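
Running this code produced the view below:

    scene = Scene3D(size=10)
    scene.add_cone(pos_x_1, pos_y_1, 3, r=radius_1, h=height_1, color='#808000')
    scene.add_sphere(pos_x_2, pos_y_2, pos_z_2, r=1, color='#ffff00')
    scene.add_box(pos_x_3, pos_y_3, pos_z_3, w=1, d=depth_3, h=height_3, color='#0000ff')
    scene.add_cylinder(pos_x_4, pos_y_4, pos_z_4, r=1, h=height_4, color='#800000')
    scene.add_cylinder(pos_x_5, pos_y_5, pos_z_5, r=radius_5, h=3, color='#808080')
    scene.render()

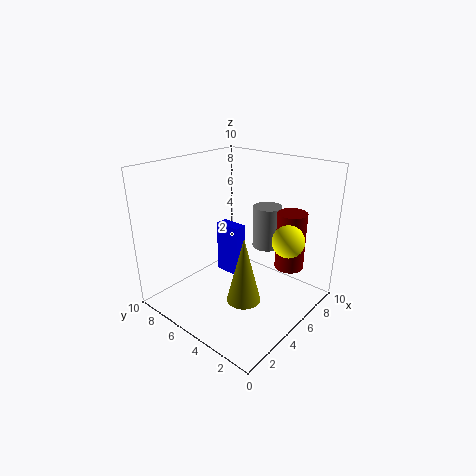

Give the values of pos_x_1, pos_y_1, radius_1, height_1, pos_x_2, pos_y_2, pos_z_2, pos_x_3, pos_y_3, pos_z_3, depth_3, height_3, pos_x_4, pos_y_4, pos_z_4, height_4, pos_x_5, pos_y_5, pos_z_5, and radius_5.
pos_x_1 = 2, pos_y_1 = 2, radius_1 = 1, height_1 = 4, pos_x_2 = 5, pos_y_2 = 1, pos_z_2 = 6, pos_x_3 = 6, pos_y_3 = 6, pos_z_3 = 1, depth_3 = 2, height_3 = 4, pos_x_4 = 7, pos_y_4 = 2, pos_z_4 = 3, height_4 = 4, pos_x_5 = 7, pos_y_5 = 4, pos_z_5 = 4, radius_5 = 1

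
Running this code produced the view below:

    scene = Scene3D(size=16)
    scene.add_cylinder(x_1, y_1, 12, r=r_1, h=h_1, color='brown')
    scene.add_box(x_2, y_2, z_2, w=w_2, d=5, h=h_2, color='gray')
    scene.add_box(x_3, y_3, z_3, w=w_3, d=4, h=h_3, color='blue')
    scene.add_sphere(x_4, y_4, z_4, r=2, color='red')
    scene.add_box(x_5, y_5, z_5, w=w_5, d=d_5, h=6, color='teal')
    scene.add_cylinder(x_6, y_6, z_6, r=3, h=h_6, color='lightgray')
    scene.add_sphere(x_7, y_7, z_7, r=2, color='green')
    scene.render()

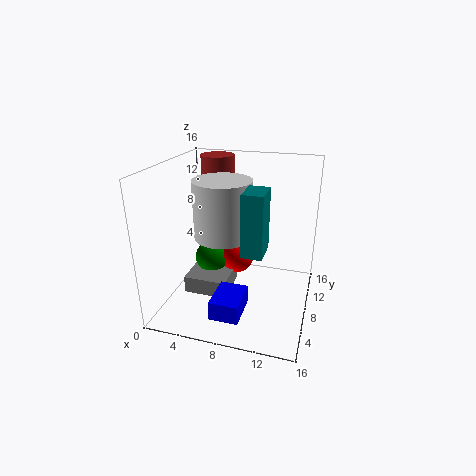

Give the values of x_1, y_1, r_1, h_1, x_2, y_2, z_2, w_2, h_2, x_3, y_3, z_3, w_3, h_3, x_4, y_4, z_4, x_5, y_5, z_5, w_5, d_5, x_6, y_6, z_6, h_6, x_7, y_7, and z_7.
x_1 = 4
y_1 = 13
r_1 = 2
h_1 = 4
x_2 = 2
y_2 = 6
z_2 = 1
w_2 = 5
h_2 = 2
x_3 = 7
y_3 = 1
z_3 = 2
w_3 = 3
h_3 = 2
x_4 = 7
y_4 = 11
z_4 = 4
x_5 = 10
y_5 = 2
z_5 = 9
w_5 = 2
d_5 = 3
x_6 = 7
y_6 = 6
z_6 = 9
h_6 = 6
x_7 = 4
y_7 = 10
z_7 = 4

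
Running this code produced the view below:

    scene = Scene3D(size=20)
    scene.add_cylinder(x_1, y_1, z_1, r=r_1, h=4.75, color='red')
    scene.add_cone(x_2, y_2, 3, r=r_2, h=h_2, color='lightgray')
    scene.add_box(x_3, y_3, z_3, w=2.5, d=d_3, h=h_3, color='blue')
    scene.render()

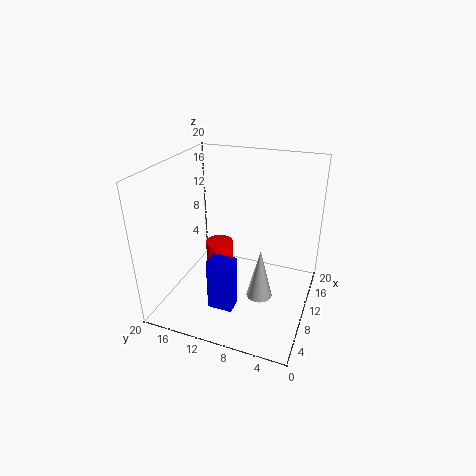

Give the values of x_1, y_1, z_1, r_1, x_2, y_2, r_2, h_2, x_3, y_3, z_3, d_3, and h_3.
x_1 = 16.25, y_1 = 15.75, z_1 = 0.25, r_1 = 2.25, x_2 = 7.75, y_2 = 6, r_2 = 1.75, h_2 = 7, x_3 = 5.25, y_3 = 9.25, z_3 = 0.75, d_3 = 3.5, h_3 = 7.5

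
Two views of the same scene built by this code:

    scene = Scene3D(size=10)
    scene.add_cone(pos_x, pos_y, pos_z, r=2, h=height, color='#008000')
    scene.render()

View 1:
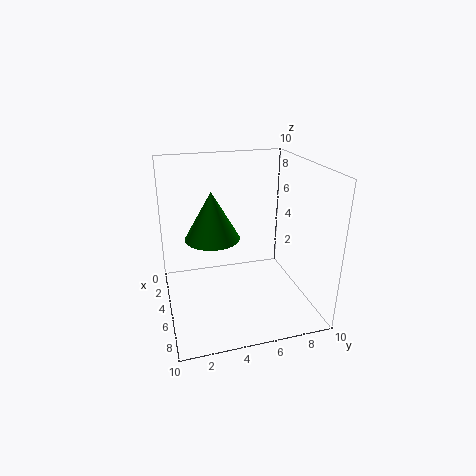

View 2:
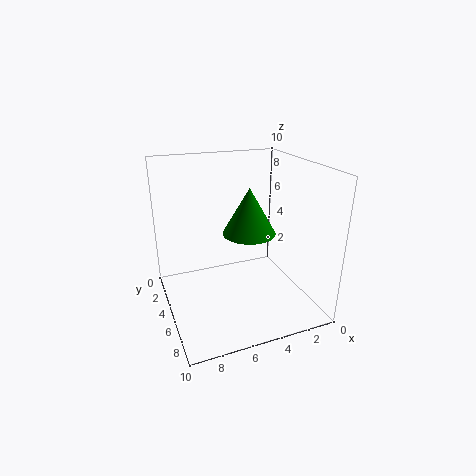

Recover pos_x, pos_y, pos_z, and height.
pos_x = 3.5, pos_y = 3.5, pos_z = 4.5, height = 3.5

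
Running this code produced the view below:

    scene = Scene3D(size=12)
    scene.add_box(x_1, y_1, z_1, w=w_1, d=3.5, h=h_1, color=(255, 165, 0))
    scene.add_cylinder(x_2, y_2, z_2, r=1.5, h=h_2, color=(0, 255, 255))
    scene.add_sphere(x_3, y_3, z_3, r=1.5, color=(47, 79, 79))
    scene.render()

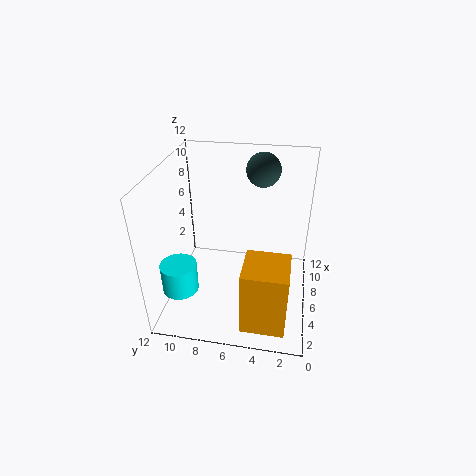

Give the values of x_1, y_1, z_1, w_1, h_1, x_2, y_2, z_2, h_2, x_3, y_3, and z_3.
x_1 = 1, y_1 = 1.5, z_1 = 0.5, w_1 = 3.5, h_1 = 5.5, x_2 = 3.5, y_2 = 10.5, z_2 = 2, h_2 = 2.5, x_3 = 10, y_3 = 4.5, z_3 = 10.5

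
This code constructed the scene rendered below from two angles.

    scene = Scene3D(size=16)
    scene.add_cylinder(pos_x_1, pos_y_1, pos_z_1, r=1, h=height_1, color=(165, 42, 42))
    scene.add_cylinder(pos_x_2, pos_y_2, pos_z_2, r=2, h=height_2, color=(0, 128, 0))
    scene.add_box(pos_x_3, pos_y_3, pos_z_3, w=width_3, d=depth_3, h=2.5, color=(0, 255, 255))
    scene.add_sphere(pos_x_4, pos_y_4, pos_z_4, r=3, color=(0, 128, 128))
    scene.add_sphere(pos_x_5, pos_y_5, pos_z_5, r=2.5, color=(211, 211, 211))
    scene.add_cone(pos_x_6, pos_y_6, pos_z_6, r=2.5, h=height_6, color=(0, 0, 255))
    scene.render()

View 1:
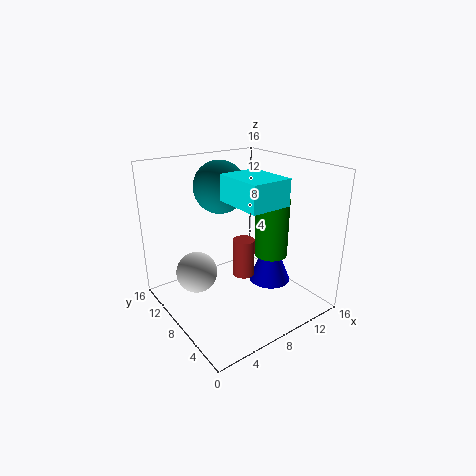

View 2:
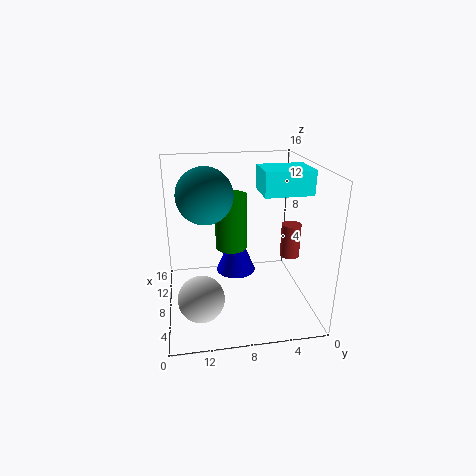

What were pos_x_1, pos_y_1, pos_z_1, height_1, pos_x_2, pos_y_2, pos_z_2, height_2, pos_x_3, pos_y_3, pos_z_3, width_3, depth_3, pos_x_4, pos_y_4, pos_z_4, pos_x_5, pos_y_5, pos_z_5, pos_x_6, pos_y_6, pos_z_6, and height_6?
pos_x_1 = 5; pos_y_1 = 3; pos_z_1 = 7; height_1 = 3.5; pos_x_2 = 13; pos_y_2 = 8; pos_z_2 = 4.5; height_2 = 7; pos_x_3 = 4.5; pos_y_3 = 1; pos_z_3 = 13.5; width_3 = 4; depth_3 = 5; pos_x_4 = 8; pos_y_4 = 11.5; pos_z_4 = 13; pos_x_5 = 5; pos_y_5 = 12.5; pos_z_5 = 2.5; pos_x_6 = 12.5; pos_y_6 = 7.5; pos_z_6 = 1.5; height_6 = 6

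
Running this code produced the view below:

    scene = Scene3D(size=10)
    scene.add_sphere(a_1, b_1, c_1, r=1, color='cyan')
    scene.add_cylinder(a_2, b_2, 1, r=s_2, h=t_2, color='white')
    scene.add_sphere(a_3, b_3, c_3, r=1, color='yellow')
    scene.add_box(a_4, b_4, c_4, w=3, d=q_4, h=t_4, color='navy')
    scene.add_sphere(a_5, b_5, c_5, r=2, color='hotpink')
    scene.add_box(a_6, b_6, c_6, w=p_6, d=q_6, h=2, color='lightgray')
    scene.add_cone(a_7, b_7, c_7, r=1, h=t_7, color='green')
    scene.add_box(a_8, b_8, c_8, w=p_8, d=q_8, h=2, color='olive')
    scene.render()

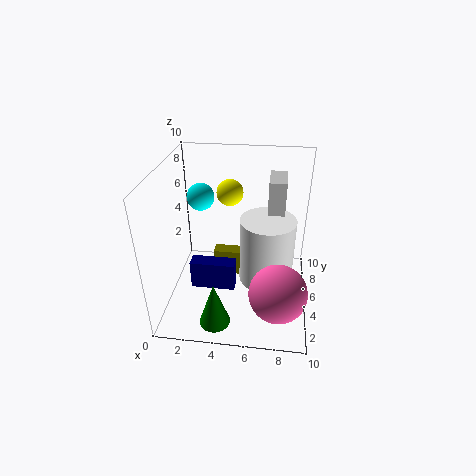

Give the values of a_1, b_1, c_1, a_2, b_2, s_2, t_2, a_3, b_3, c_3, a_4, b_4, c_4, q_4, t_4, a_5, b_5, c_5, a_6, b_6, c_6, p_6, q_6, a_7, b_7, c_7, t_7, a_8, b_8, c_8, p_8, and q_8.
a_1 = 2; b_1 = 7; c_1 = 7; a_2 = 7; b_2 = 6; s_2 = 2; t_2 = 5; a_3 = 4; b_3 = 8; c_3 = 7; a_4 = 2; b_4 = 3; c_4 = 2; q_4 = 1; t_4 = 2; a_5 = 8; b_5 = 3; c_5 = 2; a_6 = 7; b_6 = 3; c_6 = 8; p_6 = 1; q_6 = 2; a_7 = 4; b_7 = 1; c_7 = 1; t_7 = 3; a_8 = 3; b_8 = 6; c_8 = 1; p_8 = 3; q_8 = 1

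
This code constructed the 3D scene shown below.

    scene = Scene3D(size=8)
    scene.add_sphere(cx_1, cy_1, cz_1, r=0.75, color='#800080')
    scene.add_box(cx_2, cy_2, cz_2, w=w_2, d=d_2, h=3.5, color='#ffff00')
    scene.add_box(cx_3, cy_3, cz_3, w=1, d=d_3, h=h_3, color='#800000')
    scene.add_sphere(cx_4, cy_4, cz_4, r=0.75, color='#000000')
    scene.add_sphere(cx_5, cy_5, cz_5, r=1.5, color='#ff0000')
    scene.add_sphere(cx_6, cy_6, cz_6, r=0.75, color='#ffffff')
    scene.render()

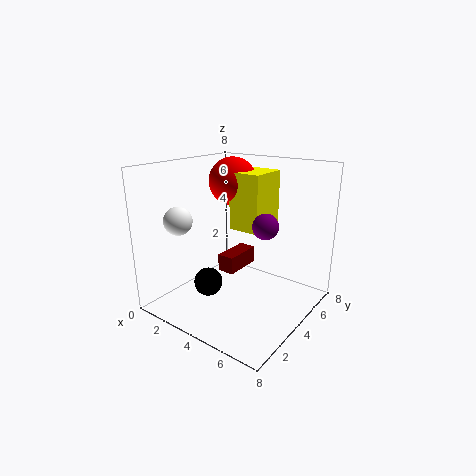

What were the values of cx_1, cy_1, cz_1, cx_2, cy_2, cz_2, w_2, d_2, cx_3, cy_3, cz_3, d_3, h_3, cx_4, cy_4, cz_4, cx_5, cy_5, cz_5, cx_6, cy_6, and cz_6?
cx_1 = 5; cy_1 = 5.25; cz_1 = 4.5; cx_2 = 2.25; cy_2 = 5.5; cz_2 = 3.75; w_2 = 2; d_2 = 2.5; cx_3 = 2.75; cy_3 = 3.75; cz_3 = 1.75; d_3 = 2.25; h_3 = 1; cx_4 = 3.5; cy_4 = 2; cz_4 = 2; cx_5 = 1.75; cy_5 = 6.5; cz_5 = 6.5; cx_6 = 2; cy_6 = 1.5; cz_6 = 5.25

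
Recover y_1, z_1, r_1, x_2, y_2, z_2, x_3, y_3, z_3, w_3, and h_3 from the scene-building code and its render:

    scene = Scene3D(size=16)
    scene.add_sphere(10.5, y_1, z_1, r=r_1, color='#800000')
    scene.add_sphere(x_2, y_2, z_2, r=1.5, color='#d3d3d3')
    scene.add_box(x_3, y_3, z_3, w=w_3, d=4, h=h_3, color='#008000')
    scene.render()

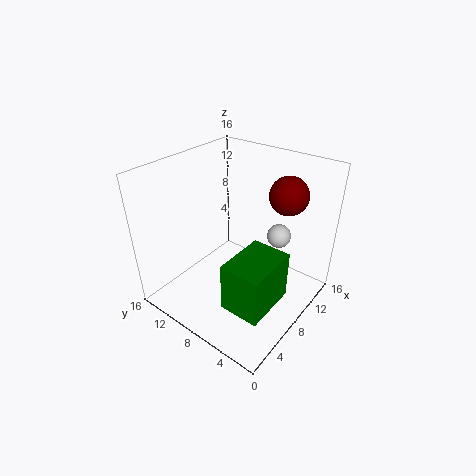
y_1 = 3.5; z_1 = 13.5; r_1 = 2; x_2 = 14.5; y_2 = 6.5; z_2 = 5.5; x_3 = 1.5; y_3 = 1; z_3 = 4.5; w_3 = 5.5; h_3 = 5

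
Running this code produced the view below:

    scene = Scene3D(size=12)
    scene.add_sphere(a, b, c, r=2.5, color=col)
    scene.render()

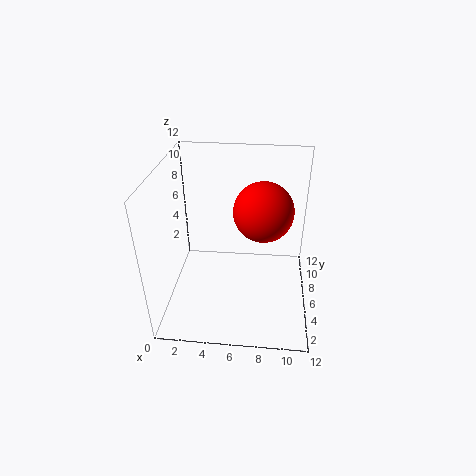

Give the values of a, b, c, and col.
a = 8
b = 7
c = 8
col = 'red'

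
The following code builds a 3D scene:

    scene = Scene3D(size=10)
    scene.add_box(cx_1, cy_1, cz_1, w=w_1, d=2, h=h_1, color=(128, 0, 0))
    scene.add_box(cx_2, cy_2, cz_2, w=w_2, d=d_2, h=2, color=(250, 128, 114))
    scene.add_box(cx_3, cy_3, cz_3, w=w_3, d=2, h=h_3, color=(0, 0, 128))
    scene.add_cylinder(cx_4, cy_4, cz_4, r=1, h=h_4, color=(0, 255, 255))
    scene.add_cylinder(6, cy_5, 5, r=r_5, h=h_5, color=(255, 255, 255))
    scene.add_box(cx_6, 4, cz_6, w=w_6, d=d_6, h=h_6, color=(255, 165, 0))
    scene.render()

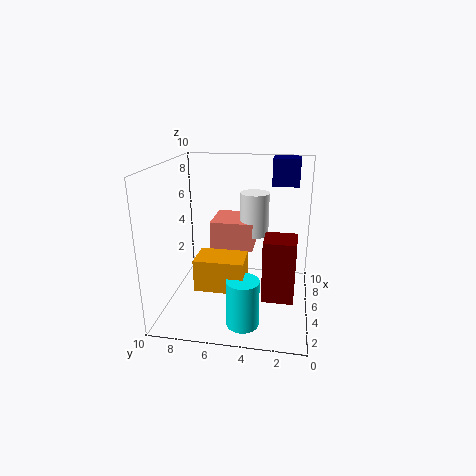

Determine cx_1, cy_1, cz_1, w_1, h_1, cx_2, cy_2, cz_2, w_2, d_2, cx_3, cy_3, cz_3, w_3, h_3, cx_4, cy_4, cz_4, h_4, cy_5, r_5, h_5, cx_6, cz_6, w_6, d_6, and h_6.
cx_1 = 2; cy_1 = 1; cz_1 = 2; w_1 = 2; h_1 = 4; cx_2 = 5; cy_2 = 4; cz_2 = 4; w_2 = 3; d_2 = 3; cx_3 = 8; cy_3 = 1; cz_3 = 8; w_3 = 2; h_3 = 2; cx_4 = 1; cy_4 = 4; cz_4 = 1; h_4 = 3; cy_5 = 4; r_5 = 1; h_5 = 3; cx_6 = 1; cz_6 = 3; w_6 = 2; d_6 = 3; h_6 = 2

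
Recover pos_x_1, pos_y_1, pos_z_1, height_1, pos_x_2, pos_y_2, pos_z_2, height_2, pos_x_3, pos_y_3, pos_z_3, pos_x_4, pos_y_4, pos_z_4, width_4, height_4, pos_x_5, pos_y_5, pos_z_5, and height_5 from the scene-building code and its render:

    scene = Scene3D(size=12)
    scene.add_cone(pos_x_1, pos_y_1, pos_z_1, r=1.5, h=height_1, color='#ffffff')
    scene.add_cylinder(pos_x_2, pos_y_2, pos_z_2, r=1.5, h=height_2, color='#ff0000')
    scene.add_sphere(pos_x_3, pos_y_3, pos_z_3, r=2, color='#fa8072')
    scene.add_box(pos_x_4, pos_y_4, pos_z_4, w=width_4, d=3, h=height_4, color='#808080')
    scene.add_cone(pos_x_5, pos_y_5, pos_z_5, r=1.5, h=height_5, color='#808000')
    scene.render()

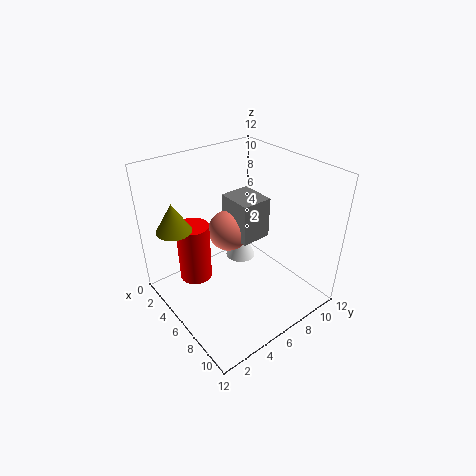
pos_x_1 = 2; pos_y_1 = 9.5; pos_z_1 = 0.5; height_1 = 3.5; pos_x_2 = 2; pos_y_2 = 4; pos_z_2 = 0.5; height_2 = 5.5; pos_x_3 = 2; pos_y_3 = 8; pos_z_3 = 4; pos_x_4 = 1; pos_y_4 = 8; pos_z_4 = 3.5; width_4 = 3.5; height_4 = 4; pos_x_5 = 2.5; pos_y_5 = 2; pos_z_5 = 6.5; height_5 = 2.5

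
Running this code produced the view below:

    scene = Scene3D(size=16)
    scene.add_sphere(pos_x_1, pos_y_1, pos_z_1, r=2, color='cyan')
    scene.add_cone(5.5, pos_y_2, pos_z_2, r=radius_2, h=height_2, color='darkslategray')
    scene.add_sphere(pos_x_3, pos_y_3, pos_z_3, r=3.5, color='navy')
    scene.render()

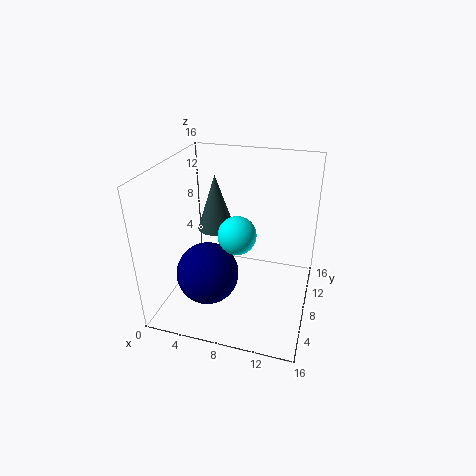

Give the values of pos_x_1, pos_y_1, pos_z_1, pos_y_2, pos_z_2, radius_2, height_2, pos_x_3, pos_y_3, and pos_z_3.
pos_x_1 = 8.5
pos_y_1 = 6
pos_z_1 = 9.5
pos_y_2 = 8
pos_z_2 = 9
radius_2 = 2
height_2 = 6
pos_x_3 = 5
pos_y_3 = 6
pos_z_3 = 4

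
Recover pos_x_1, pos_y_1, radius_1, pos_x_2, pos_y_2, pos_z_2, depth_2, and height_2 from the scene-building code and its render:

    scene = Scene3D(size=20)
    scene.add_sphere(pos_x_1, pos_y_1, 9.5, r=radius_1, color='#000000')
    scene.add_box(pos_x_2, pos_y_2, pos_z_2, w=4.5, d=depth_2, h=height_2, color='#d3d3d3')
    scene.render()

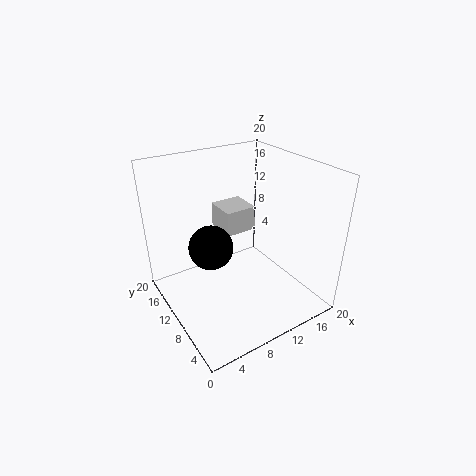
pos_x_1 = 6, pos_y_1 = 10.5, radius_1 = 3, pos_x_2 = 9, pos_y_2 = 11, pos_z_2 = 10, depth_2 = 4.5, height_2 = 3.5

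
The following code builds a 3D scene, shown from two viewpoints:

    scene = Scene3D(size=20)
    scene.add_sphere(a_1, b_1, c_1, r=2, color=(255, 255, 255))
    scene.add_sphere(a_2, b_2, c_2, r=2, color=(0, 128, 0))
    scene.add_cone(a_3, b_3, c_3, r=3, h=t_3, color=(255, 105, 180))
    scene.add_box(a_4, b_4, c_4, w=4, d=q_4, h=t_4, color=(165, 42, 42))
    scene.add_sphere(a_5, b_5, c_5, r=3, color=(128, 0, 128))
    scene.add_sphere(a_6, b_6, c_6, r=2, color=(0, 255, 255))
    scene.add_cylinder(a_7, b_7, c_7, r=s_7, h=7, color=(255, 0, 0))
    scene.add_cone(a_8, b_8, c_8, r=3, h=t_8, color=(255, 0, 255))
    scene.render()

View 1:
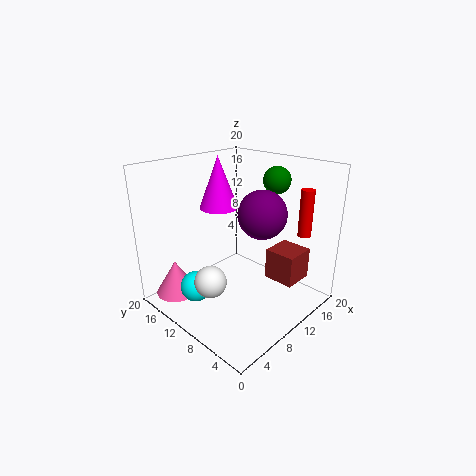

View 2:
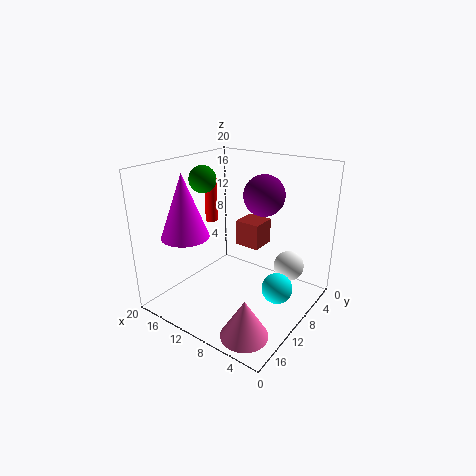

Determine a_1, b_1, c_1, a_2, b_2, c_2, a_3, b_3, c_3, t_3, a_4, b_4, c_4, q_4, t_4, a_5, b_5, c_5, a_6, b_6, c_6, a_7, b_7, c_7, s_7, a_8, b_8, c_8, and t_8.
a_1 = 3
b_1 = 8
c_1 = 7
a_2 = 17
b_2 = 9
c_2 = 17
a_3 = 4
b_3 = 17
c_3 = 1
t_3 = 5
a_4 = 10
b_4 = 1
c_4 = 6
q_4 = 4
t_4 = 4
a_5 = 9
b_5 = 5
c_5 = 15
a_6 = 3
b_6 = 11
c_6 = 5
a_7 = 19
b_7 = 5
c_7 = 9
s_7 = 1
a_8 = 13
b_8 = 17
c_8 = 12
t_8 = 8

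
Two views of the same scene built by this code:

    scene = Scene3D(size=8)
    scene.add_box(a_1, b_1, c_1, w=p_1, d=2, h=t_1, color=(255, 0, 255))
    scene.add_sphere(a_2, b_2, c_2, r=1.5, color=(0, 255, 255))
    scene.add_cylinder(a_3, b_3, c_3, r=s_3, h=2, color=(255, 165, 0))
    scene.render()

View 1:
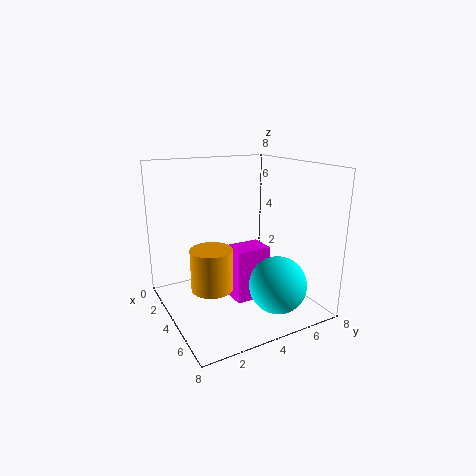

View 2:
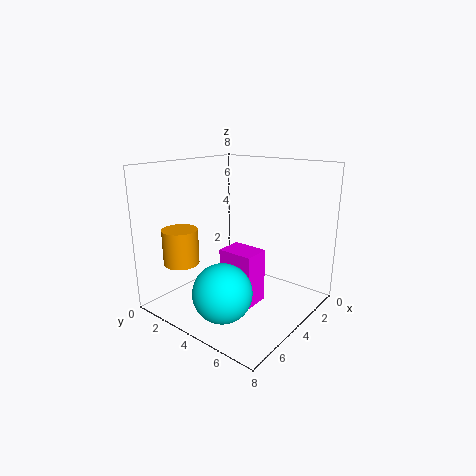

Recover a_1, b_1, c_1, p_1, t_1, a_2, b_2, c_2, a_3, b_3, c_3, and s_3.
a_1 = 3.5; b_1 = 3.5; c_1 = 0.5; p_1 = 1.5; t_1 = 3; a_2 = 6.5; b_2 = 5; c_2 = 2; a_3 = 6; b_3 = 1.5; c_3 = 2.5; s_3 = 1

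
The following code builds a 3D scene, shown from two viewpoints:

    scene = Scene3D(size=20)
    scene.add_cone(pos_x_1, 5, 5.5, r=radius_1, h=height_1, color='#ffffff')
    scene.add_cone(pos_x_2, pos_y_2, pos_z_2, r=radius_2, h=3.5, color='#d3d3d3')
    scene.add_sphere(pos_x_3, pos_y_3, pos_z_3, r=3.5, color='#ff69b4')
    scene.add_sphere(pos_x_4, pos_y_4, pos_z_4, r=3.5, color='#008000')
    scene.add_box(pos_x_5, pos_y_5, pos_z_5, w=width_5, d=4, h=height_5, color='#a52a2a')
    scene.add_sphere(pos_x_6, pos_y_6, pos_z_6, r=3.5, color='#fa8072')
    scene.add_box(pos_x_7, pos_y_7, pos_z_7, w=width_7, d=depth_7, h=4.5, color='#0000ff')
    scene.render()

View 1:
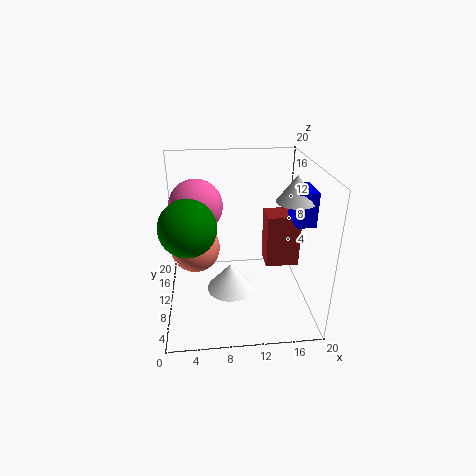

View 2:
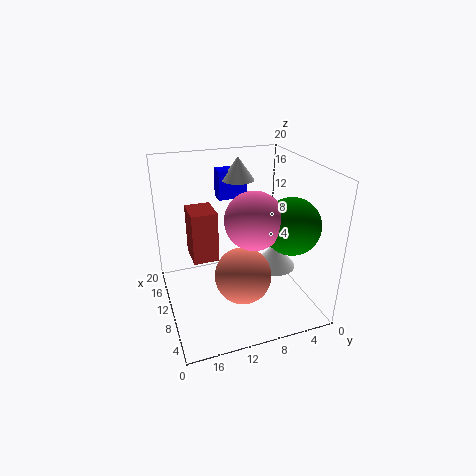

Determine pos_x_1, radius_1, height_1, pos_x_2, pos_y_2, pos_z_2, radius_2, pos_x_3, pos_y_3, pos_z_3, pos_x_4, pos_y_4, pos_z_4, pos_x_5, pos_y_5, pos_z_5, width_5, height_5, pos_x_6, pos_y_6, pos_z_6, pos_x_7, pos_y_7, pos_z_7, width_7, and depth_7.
pos_x_1 = 8.5
radius_1 = 3
height_1 = 3.5
pos_x_2 = 17
pos_y_2 = 7.5
pos_z_2 = 16
radius_2 = 2.5
pos_x_3 = 4.5
pos_y_3 = 10
pos_z_3 = 15
pos_x_4 = 3.5
pos_y_4 = 5.5
pos_z_4 = 14
pos_x_5 = 14.5
pos_y_5 = 11.5
pos_z_5 = 4
width_5 = 5
height_5 = 8
pos_x_6 = 4
pos_y_6 = 11.5
pos_z_6 = 8
pos_x_7 = 17
pos_y_7 = 6
pos_z_7 = 13
width_7 = 2.5
depth_7 = 4.5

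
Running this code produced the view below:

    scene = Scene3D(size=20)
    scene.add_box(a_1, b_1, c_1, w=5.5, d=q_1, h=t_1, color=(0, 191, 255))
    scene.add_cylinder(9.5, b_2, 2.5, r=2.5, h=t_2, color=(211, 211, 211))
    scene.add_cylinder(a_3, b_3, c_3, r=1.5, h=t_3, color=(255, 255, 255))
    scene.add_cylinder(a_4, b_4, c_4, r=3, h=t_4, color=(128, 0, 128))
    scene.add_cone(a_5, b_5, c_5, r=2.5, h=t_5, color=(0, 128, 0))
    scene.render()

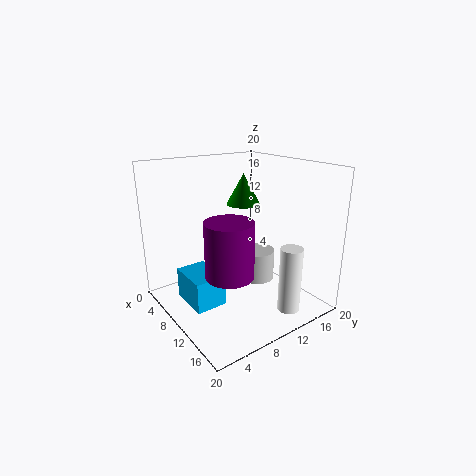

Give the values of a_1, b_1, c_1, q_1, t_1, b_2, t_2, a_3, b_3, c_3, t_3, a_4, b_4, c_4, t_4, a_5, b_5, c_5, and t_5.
a_1 = 8
b_1 = 1.5
c_1 = 3
q_1 = 4
t_1 = 4
b_2 = 14
t_2 = 4.5
a_3 = 17
b_3 = 13.5
c_3 = 1
t_3 = 9
a_4 = 14.5
b_4 = 5.5
c_4 = 7.5
t_4 = 7
a_5 = 6.5
b_5 = 13.5
c_5 = 13.5
t_5 = 4.5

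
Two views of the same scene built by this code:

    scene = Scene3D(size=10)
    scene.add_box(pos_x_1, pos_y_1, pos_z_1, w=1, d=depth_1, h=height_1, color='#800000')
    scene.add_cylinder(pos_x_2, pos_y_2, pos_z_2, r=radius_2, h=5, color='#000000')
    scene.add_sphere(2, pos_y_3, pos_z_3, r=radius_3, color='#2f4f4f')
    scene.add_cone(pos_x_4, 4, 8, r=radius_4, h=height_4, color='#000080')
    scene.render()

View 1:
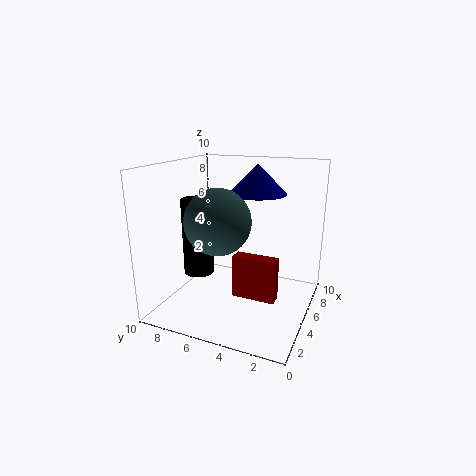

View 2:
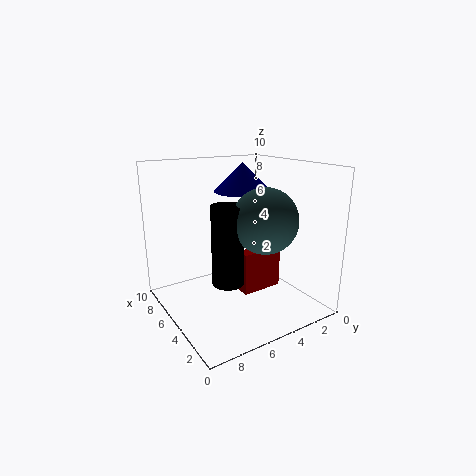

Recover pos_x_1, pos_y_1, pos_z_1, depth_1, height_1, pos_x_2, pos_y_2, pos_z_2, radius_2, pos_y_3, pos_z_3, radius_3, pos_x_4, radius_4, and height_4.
pos_x_1 = 4; pos_y_1 = 2; pos_z_1 = 1; depth_1 = 3; height_1 = 3; pos_x_2 = 3; pos_y_2 = 7; pos_z_2 = 3; radius_2 = 1; pos_y_3 = 5; pos_z_3 = 7; radius_3 = 2; pos_x_4 = 6; radius_4 = 2; height_4 = 2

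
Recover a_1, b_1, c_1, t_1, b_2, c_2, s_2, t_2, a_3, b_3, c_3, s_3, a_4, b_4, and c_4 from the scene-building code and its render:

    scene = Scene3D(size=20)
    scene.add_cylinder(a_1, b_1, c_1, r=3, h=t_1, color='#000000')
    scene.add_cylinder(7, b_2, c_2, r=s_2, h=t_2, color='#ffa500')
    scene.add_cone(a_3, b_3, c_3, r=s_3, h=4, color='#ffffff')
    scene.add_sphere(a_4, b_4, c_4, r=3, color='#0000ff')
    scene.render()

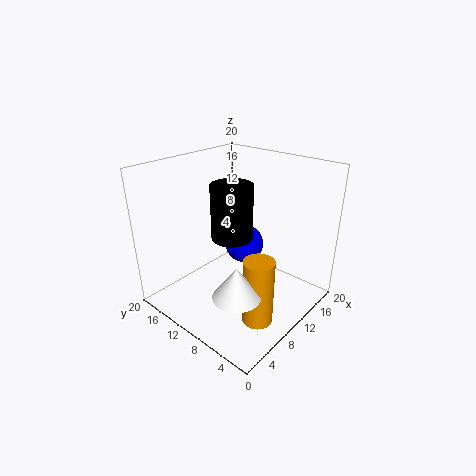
a_1 = 11
b_1 = 12
c_1 = 9
t_1 = 8
b_2 = 4
c_2 = 1
s_2 = 2
t_2 = 9
a_3 = 4
b_3 = 5
c_3 = 6
s_3 = 3
a_4 = 15
b_4 = 13
c_4 = 6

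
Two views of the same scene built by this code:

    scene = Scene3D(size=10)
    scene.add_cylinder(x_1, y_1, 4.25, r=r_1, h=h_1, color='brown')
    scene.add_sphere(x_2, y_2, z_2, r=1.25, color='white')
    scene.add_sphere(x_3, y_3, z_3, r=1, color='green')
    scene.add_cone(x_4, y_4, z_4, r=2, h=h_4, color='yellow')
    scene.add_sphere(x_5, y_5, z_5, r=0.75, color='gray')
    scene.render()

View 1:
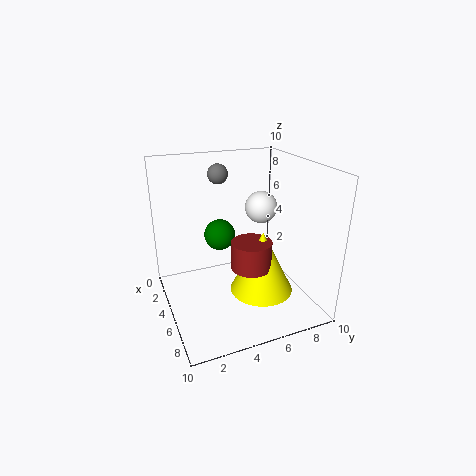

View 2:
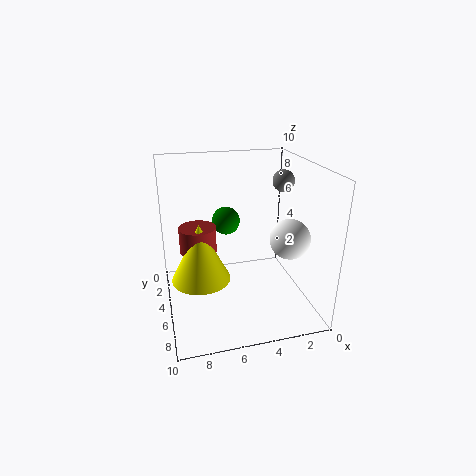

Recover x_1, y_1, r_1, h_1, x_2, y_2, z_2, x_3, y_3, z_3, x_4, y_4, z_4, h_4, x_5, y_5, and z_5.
x_1 = 7.75, y_1 = 4.75, r_1 = 1.25, h_1 = 1.75, x_2 = 2.5, y_2 = 8, z_2 = 6, x_3 = 5.5, y_3 = 3.5, z_3 = 5.75, x_4 = 7.75, y_4 = 5.5, z_4 = 2.5, h_4 = 4, x_5 = 1.75, y_5 = 4.75, z_5 = 8.75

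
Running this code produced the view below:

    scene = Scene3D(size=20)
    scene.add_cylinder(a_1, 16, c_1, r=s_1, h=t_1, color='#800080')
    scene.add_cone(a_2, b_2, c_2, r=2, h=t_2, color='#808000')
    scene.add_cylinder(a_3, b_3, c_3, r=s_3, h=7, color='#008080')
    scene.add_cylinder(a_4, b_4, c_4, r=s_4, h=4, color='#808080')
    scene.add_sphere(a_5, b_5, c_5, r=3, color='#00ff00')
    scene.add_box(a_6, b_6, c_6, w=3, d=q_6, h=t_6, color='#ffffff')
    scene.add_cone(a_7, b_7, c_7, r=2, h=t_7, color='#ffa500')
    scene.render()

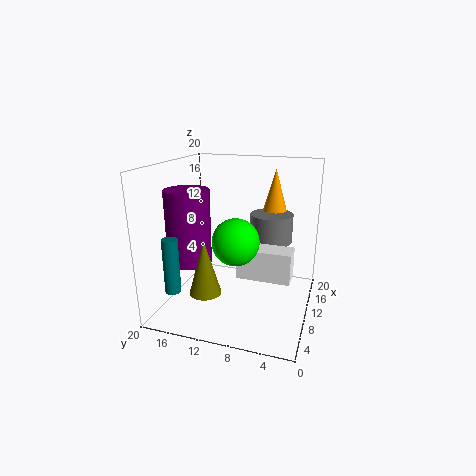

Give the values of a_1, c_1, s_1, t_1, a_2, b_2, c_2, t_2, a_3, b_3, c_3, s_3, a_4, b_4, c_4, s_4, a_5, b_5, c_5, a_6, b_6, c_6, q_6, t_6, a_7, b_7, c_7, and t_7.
a_1 = 7
c_1 = 7
s_1 = 3
t_1 = 10
a_2 = 3
b_2 = 12
c_2 = 5
t_2 = 7
a_3 = 2
b_3 = 16
c_3 = 5
s_3 = 1
a_4 = 13
b_4 = 6
c_4 = 9
s_4 = 3
a_5 = 6
b_5 = 9
c_5 = 11
a_6 = 6
b_6 = 2
c_6 = 6
q_6 = 7
t_6 = 4
a_7 = 15
b_7 = 6
c_7 = 12
t_7 = 7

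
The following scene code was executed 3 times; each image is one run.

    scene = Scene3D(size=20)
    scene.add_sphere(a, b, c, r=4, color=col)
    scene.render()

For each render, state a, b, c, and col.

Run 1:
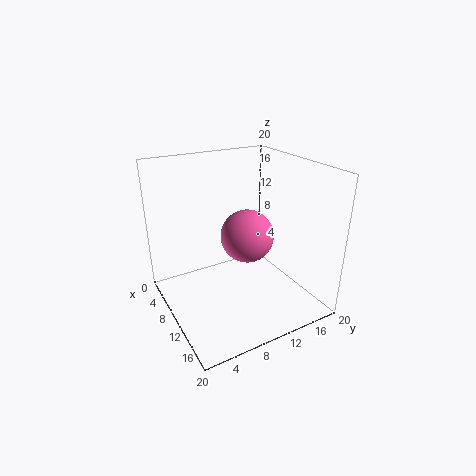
a = 7.5; b = 13; c = 8.5; col = 'hotpink'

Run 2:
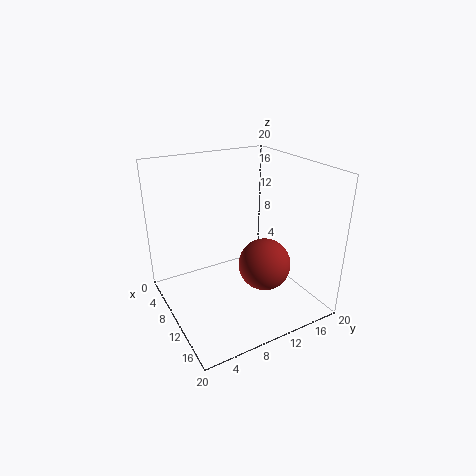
a = 9.5; b = 15; c = 4; col = 'brown'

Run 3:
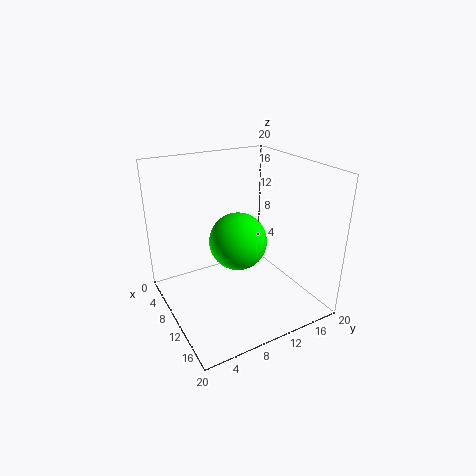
a = 10; b = 10; c = 9.5; col = 'lime'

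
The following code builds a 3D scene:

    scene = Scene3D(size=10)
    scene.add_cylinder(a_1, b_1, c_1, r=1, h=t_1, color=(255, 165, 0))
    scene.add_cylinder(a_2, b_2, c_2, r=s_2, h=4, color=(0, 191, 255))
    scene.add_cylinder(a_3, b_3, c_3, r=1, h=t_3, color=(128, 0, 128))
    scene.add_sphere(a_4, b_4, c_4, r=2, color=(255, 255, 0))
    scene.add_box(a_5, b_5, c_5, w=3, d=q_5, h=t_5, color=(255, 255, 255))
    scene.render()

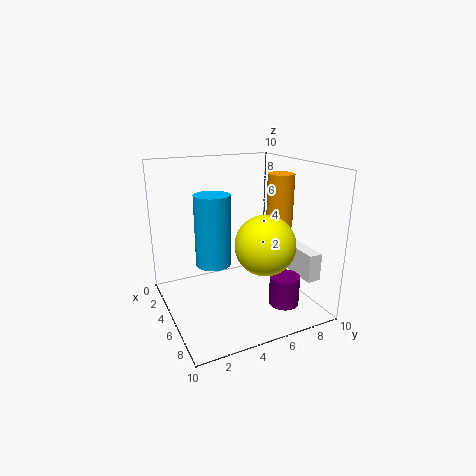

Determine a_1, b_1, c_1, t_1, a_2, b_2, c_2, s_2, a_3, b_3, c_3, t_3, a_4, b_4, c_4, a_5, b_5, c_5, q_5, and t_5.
a_1 = 4, b_1 = 9, c_1 = 5, t_1 = 4, a_2 = 8, b_2 = 2, c_2 = 5, s_2 = 1, a_3 = 8, b_3 = 7, c_3 = 1, t_3 = 2, a_4 = 7, b_4 = 6, c_4 = 5, a_5 = 5, b_5 = 9, c_5 = 2, q_5 = 1, t_5 = 2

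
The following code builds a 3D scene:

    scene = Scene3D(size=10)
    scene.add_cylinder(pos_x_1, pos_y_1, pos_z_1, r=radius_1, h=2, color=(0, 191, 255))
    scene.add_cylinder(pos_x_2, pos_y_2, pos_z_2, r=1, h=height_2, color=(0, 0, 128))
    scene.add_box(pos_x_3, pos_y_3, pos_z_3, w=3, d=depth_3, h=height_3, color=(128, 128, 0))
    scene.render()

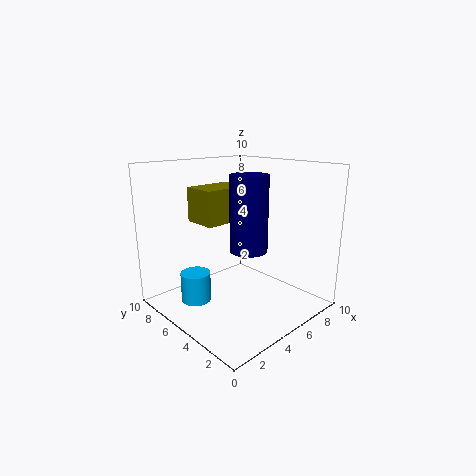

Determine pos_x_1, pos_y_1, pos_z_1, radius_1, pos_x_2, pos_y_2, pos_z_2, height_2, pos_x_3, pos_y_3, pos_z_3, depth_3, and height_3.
pos_x_1 = 2; pos_y_1 = 6; pos_z_1 = 1; radius_1 = 1; pos_x_2 = 2; pos_y_2 = 1; pos_z_2 = 6; height_2 = 4; pos_x_3 = 1; pos_y_3 = 3; pos_z_3 = 7; depth_3 = 2; height_3 = 2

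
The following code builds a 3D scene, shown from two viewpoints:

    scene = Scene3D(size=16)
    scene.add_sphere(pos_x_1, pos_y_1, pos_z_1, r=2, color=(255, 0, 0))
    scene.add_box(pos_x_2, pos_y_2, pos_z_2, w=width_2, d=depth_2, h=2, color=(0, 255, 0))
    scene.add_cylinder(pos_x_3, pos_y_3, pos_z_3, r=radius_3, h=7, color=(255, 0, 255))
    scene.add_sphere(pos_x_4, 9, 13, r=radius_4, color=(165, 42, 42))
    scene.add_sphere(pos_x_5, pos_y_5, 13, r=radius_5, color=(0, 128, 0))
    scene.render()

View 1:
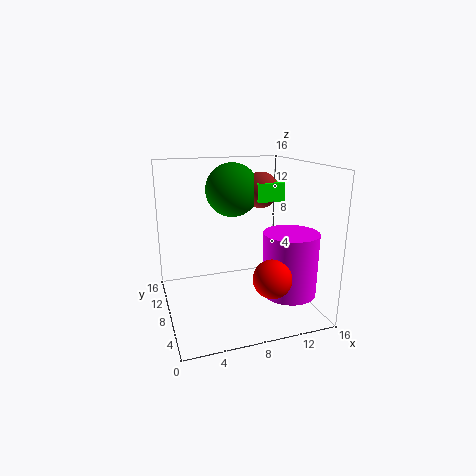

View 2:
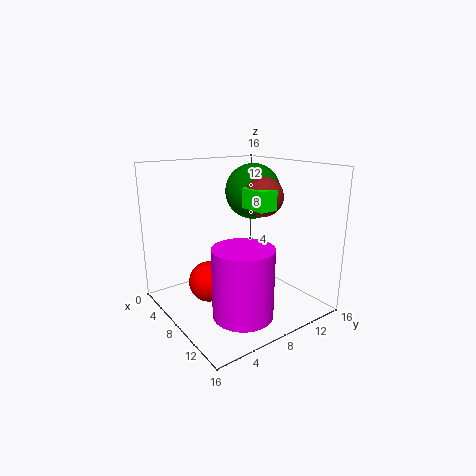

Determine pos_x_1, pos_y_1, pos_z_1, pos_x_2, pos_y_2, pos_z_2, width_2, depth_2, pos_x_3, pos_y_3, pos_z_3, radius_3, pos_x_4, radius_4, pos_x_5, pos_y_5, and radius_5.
pos_x_1 = 10; pos_y_1 = 3; pos_z_1 = 5; pos_x_2 = 10; pos_y_2 = 7; pos_z_2 = 12; width_2 = 3; depth_2 = 2; pos_x_3 = 13; pos_y_3 = 5; pos_z_3 = 2; radius_3 = 3; pos_x_4 = 11; radius_4 = 2; pos_x_5 = 8; pos_y_5 = 10; radius_5 = 3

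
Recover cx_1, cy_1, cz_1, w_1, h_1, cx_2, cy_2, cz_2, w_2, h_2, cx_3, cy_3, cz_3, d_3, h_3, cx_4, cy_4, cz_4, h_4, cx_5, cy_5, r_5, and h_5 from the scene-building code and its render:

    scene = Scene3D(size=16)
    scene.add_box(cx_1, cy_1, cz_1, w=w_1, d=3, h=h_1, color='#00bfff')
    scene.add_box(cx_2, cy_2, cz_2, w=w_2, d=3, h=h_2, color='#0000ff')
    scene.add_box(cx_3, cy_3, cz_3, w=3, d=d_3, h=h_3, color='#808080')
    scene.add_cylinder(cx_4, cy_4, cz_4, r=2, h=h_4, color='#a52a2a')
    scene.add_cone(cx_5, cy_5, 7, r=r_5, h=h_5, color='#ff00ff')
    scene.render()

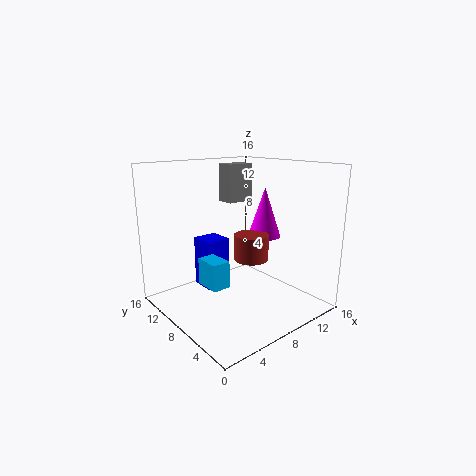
cx_1 = 4
cy_1 = 7
cz_1 = 3
w_1 = 2
h_1 = 3
cx_2 = 6
cy_2 = 11
cz_2 = 1
w_2 = 3
h_2 = 6
cx_3 = 7
cy_3 = 8
cz_3 = 12
d_3 = 2
h_3 = 4
cx_4 = 10
cy_4 = 8
cz_4 = 5
h_4 = 3
cx_5 = 13
cy_5 = 9
r_5 = 2
h_5 = 6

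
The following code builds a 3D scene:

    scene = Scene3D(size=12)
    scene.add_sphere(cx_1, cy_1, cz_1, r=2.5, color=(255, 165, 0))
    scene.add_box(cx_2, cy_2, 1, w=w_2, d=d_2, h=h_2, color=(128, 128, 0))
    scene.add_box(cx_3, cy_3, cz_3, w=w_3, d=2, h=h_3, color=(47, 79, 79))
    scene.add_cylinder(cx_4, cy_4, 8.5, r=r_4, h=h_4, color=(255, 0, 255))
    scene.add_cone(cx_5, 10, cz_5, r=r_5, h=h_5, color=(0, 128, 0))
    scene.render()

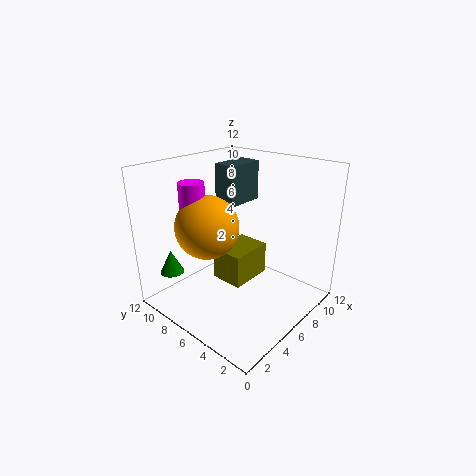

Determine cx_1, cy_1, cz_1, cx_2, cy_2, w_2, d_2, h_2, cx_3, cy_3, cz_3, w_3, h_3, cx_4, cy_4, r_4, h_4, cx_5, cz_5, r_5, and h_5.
cx_1 = 3.5
cy_1 = 7
cz_1 = 7.5
cx_2 = 6
cy_2 = 6
w_2 = 4
d_2 = 3
h_2 = 3
cx_3 = 7
cy_3 = 7.5
cz_3 = 8
w_3 = 3.5
h_3 = 3.5
cx_4 = 3
cy_4 = 8
r_4 = 1
h_4 = 2.5
cx_5 = 2
cz_5 = 3
r_5 = 1
h_5 = 2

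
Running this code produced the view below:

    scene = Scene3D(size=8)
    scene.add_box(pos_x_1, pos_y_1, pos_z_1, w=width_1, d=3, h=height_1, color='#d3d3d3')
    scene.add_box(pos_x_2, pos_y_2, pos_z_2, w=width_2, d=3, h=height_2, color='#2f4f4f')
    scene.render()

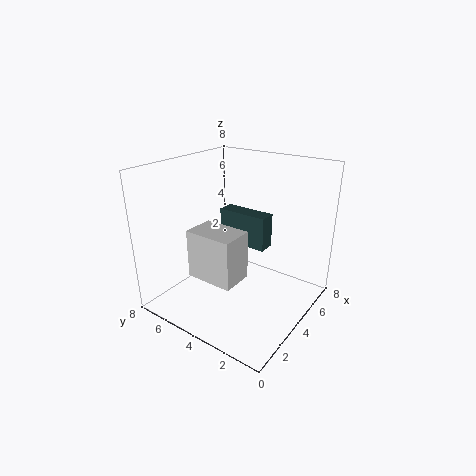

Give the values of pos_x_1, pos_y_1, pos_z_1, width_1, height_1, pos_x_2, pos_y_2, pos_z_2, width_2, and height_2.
pos_x_1 = 3; pos_y_1 = 4; pos_z_1 = 1; width_1 = 2; height_1 = 3; pos_x_2 = 5; pos_y_2 = 3; pos_z_2 = 3; width_2 = 1; height_2 = 2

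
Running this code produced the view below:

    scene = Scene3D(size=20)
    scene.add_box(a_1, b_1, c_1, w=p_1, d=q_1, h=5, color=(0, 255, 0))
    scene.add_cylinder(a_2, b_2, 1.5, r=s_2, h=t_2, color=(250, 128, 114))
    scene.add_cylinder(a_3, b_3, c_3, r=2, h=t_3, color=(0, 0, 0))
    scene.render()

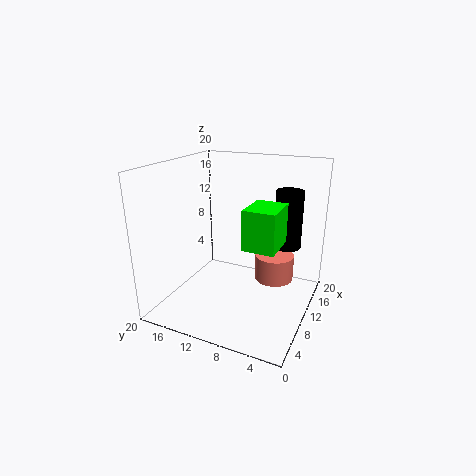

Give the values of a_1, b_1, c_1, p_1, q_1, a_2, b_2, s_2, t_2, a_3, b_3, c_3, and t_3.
a_1 = 4.5, b_1 = 3, c_1 = 11, p_1 = 5, q_1 = 4, a_2 = 16, b_2 = 6.5, s_2 = 3, t_2 = 4, a_3 = 15.5, b_3 = 4.5, c_3 = 7.5, t_3 = 8.5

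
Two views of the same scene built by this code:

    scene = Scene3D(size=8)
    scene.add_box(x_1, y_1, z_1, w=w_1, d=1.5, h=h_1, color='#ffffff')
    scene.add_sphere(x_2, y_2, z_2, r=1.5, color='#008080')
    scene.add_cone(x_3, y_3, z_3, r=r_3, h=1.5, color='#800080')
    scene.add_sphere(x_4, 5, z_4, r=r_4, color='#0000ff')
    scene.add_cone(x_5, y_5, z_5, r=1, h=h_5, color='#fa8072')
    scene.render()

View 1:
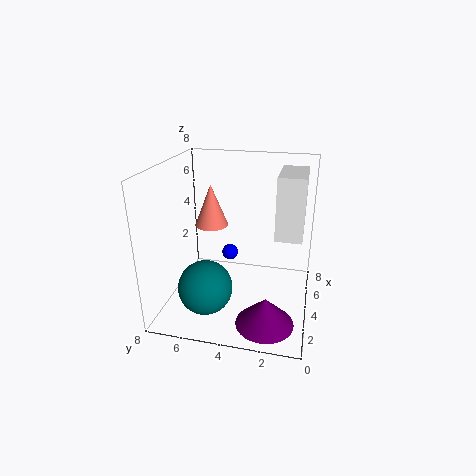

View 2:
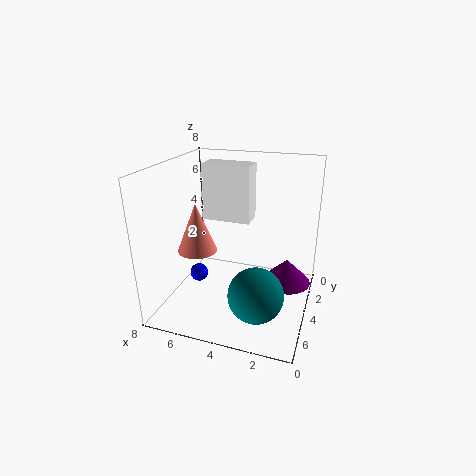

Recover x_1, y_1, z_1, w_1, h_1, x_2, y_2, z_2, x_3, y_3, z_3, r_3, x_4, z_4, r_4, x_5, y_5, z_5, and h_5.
x_1 = 4
y_1 = 0.5
z_1 = 4
w_1 = 3
h_1 = 3.5
x_2 = 2.5
y_2 = 5.5
z_2 = 1.5
x_3 = 1.5
y_3 = 2
z_3 = 0.5
r_3 = 1.5
x_4 = 6
z_4 = 2
r_4 = 0.5
x_5 = 5.5
y_5 = 6
z_5 = 4
h_5 = 2.5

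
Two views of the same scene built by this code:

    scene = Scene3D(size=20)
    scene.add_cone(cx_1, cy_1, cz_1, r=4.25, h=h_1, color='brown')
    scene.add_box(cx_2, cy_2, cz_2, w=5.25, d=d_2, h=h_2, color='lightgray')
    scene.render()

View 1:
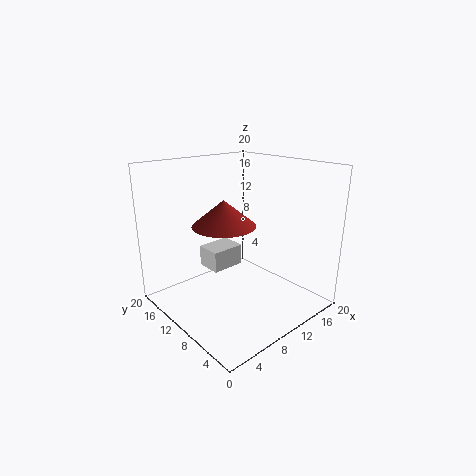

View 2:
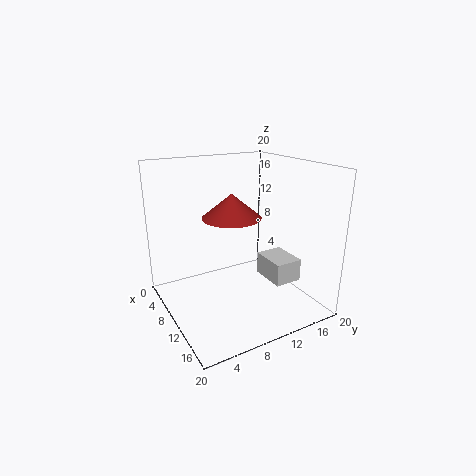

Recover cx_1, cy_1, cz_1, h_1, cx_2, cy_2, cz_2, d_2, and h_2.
cx_1 = 7.75; cy_1 = 10.25; cz_1 = 12.25; h_1 = 3.5; cx_2 = 9; cy_2 = 14; cz_2 = 3.25; d_2 = 4; h_2 = 3.25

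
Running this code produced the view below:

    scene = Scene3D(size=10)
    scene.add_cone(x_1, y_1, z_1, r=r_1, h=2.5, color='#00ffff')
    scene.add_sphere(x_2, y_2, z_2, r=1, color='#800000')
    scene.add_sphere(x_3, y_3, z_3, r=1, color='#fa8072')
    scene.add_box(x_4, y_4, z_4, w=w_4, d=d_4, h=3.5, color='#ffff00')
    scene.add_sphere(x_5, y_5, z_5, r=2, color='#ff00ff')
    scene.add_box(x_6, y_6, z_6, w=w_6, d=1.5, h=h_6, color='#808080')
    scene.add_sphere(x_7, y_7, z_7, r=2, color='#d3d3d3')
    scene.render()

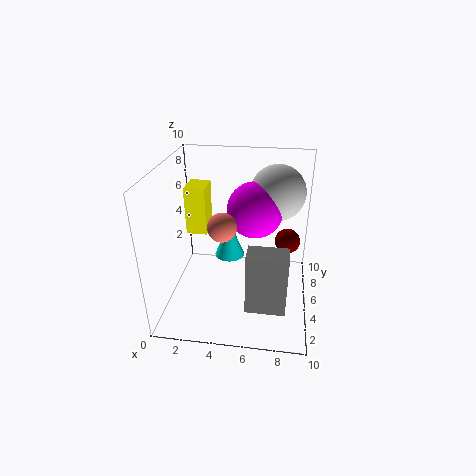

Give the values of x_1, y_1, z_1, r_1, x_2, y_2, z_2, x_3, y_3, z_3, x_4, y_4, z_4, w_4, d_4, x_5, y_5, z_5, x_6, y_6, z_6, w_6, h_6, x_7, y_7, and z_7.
x_1 = 4.5
y_1 = 4.5
z_1 = 4
r_1 = 1
x_2 = 8.5
y_2 = 8.5
z_2 = 3
x_3 = 4
y_3 = 4.5
z_3 = 6
x_4 = 1
y_4 = 6
z_4 = 4.5
w_4 = 1.5
d_4 = 2
x_5 = 6
y_5 = 6.5
z_5 = 6.5
x_6 = 6
y_6 = 1
z_6 = 2
w_6 = 2.5
h_6 = 4
x_7 = 7.5
y_7 = 7.5
z_7 = 7.5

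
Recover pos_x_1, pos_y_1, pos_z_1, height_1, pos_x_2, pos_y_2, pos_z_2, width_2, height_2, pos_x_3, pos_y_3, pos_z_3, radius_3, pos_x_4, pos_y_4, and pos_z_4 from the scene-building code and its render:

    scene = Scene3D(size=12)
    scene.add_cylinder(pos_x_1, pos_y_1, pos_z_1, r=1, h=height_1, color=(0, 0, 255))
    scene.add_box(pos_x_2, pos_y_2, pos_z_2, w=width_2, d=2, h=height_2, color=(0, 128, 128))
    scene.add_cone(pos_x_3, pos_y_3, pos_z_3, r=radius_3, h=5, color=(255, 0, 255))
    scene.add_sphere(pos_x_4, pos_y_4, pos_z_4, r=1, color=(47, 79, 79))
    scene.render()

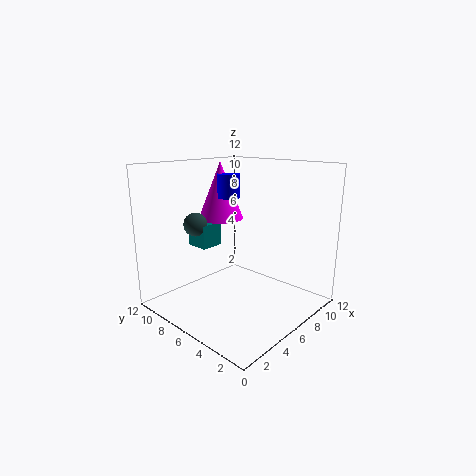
pos_x_1 = 7, pos_y_1 = 8, pos_z_1 = 9, height_1 = 2, pos_x_2 = 4, pos_y_2 = 8, pos_z_2 = 5, width_2 = 2, height_2 = 2, pos_x_3 = 7, pos_y_3 = 9, pos_z_3 = 7, radius_3 = 2, pos_x_4 = 4, pos_y_4 = 9, pos_z_4 = 7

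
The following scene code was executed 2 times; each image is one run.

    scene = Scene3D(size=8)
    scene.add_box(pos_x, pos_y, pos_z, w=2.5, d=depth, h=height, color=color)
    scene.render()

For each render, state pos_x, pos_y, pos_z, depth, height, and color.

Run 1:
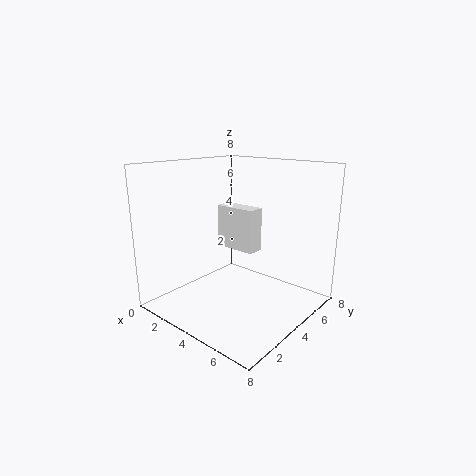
pos_x = 2; pos_y = 4.5; pos_z = 3; depth = 1; height = 2.5; color = 'white'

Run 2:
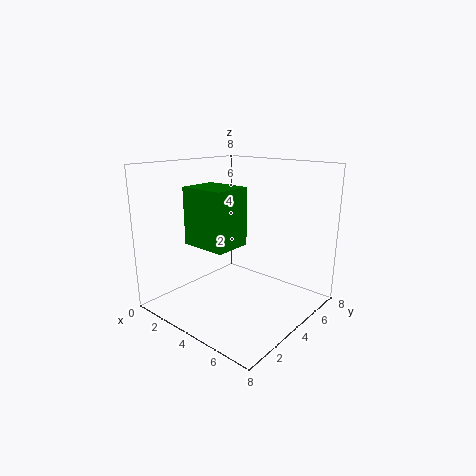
pos_x = 2.5; pos_y = 1.5; pos_z = 4; depth = 2; height = 3; color = 'green'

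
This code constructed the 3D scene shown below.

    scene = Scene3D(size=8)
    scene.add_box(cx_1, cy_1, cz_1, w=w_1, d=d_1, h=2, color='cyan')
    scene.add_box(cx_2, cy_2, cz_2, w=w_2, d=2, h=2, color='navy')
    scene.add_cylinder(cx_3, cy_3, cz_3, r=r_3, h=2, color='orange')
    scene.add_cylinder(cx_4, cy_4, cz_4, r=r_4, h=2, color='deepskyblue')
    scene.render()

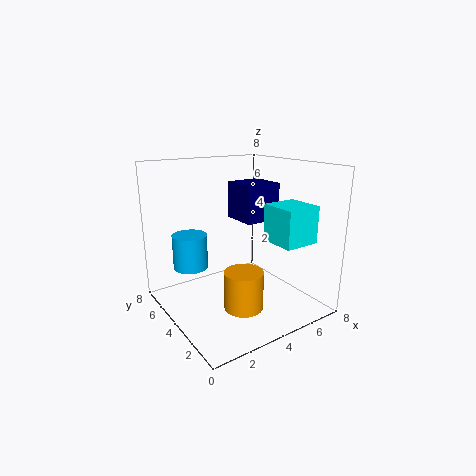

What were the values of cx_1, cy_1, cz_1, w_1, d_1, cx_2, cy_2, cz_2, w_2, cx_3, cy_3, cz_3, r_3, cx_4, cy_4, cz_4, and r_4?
cx_1 = 5, cy_1 = 1, cz_1 = 4, w_1 = 2, d_1 = 2, cx_2 = 4, cy_2 = 3, cz_2 = 5, w_2 = 2, cx_3 = 3, cy_3 = 2, cz_3 = 1, r_3 = 1, cx_4 = 2, cy_4 = 6, cz_4 = 2, r_4 = 1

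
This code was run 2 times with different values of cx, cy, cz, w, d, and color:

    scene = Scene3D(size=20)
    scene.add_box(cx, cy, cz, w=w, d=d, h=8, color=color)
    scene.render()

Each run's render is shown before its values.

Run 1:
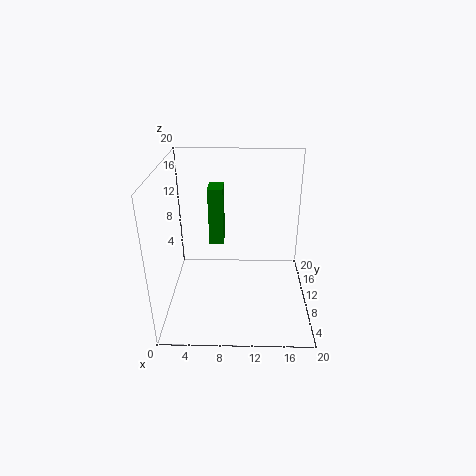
cx = 6; cy = 10; cz = 9; w = 2; d = 3; color = 'green'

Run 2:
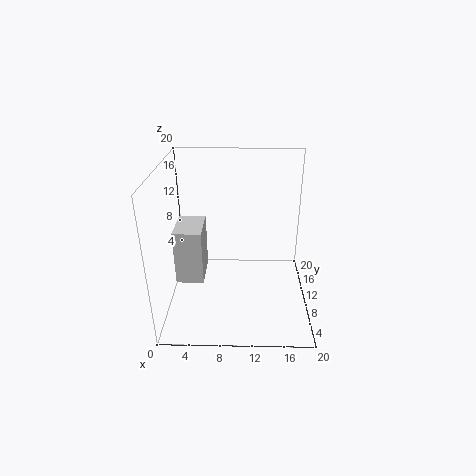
cx = 1; cy = 9; cz = 3; w = 4; d = 6; color = 'lightgray'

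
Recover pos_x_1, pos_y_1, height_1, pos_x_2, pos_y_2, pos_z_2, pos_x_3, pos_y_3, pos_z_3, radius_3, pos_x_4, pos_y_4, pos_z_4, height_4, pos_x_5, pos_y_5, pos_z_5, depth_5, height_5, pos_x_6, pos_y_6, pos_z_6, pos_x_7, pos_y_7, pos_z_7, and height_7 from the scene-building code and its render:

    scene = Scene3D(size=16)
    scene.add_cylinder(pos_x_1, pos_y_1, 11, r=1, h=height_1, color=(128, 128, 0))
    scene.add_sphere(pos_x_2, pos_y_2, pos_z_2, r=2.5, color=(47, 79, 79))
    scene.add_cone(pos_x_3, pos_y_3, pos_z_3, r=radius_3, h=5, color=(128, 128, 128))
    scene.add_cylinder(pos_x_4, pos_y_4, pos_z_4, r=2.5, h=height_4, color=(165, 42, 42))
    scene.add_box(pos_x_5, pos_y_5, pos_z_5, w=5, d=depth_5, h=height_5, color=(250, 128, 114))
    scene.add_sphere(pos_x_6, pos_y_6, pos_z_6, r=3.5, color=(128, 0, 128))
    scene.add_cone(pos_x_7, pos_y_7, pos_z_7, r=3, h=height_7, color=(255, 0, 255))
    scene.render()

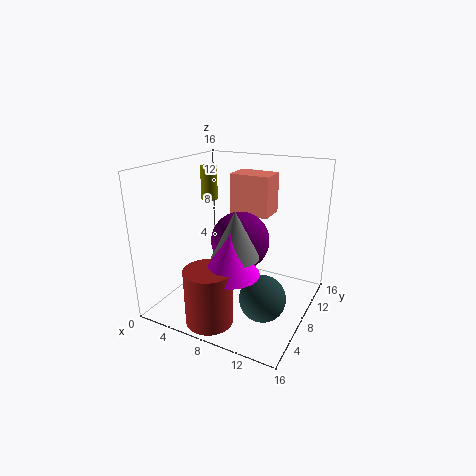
pos_x_1 = 2.5, pos_y_1 = 11, height_1 = 4, pos_x_2 = 12, pos_y_2 = 6, pos_z_2 = 2.5, pos_x_3 = 9, pos_y_3 = 5.5, pos_z_3 = 7, radius_3 = 2.5, pos_x_4 = 7.5, pos_y_4 = 2.5, pos_z_4 = 0.5, height_4 = 6, pos_x_5 = 4.5, pos_y_5 = 12.5, pos_z_5 = 9, depth_5 = 3.5, height_5 = 5, pos_x_6 = 7, pos_y_6 = 10.5, pos_z_6 = 6.5, pos_x_7 = 9, pos_y_7 = 4.5, pos_z_7 = 5.5, height_7 = 4.5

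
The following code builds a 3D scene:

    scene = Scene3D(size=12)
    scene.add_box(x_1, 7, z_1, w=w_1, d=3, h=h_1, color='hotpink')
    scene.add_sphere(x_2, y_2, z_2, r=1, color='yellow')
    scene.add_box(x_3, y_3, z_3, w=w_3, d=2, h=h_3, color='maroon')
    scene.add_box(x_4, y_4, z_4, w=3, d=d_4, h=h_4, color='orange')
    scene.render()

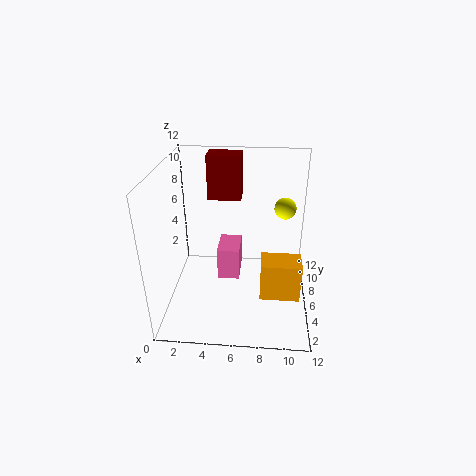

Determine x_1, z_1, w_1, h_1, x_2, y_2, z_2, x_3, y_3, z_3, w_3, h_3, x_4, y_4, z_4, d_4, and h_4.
x_1 = 4; z_1 = 1; w_1 = 2; h_1 = 3; x_2 = 10; y_2 = 10; z_2 = 7; x_3 = 3; y_3 = 9; z_3 = 8; w_3 = 3; h_3 = 4; x_4 = 8; y_4 = 2; z_4 = 3; d_4 = 2; h_4 = 3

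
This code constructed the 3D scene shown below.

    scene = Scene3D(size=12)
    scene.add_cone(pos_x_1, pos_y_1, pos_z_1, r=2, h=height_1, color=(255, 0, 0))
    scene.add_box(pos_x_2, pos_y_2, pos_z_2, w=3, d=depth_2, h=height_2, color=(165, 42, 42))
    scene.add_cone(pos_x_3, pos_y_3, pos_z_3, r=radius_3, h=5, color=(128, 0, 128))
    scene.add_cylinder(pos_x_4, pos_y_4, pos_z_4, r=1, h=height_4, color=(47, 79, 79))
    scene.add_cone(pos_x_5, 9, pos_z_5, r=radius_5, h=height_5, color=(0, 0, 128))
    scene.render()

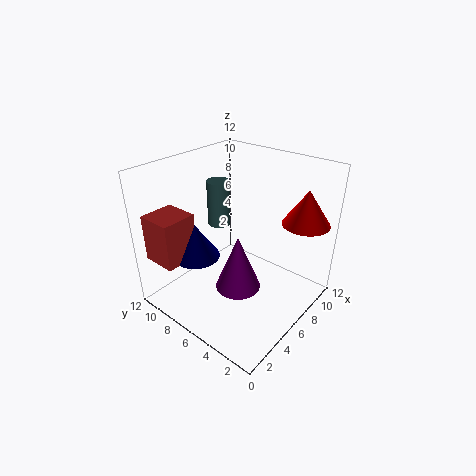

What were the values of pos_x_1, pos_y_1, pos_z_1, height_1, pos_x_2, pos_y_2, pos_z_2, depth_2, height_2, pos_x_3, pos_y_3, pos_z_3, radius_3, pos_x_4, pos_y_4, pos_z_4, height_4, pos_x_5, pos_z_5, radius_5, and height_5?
pos_x_1 = 10
pos_y_1 = 2
pos_z_1 = 7
height_1 = 3
pos_x_2 = 1
pos_y_2 = 9
pos_z_2 = 4
depth_2 = 3
height_2 = 4
pos_x_3 = 6
pos_y_3 = 6
pos_z_3 = 1
radius_3 = 2
pos_x_4 = 7
pos_y_4 = 9
pos_z_4 = 6
height_4 = 4
pos_x_5 = 4
pos_z_5 = 4
radius_5 = 2
height_5 = 3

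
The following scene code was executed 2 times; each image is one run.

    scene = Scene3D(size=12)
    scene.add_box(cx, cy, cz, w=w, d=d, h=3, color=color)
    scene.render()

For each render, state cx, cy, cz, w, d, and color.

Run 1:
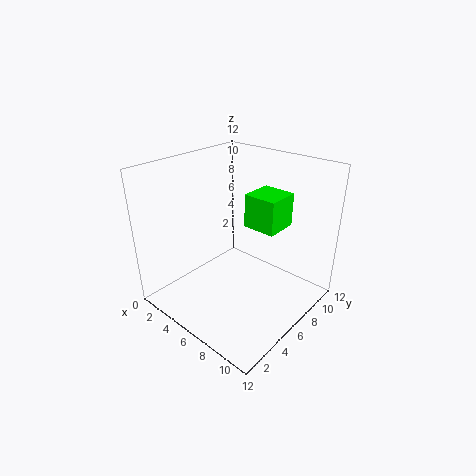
cx = 5
cy = 8
cz = 6
w = 3
d = 3
color = 'lime'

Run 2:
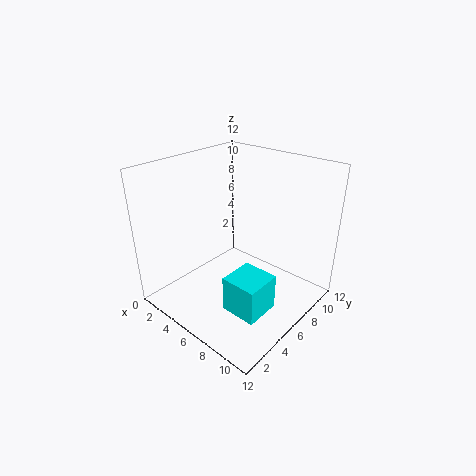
cx = 7
cy = 3
cz = 1
w = 3
d = 3
color = 'cyan'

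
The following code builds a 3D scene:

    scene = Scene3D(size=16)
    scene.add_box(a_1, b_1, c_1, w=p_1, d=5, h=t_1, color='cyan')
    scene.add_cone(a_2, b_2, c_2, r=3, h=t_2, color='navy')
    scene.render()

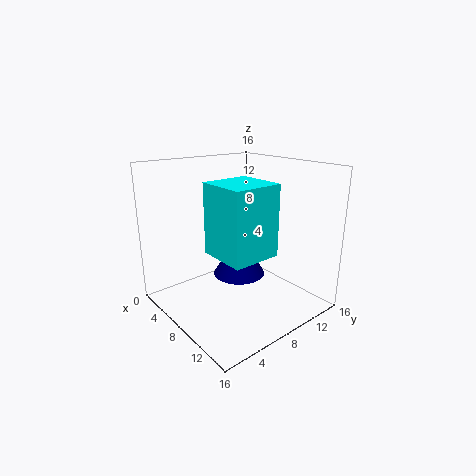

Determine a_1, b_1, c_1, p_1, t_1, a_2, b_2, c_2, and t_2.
a_1 = 9; b_1 = 3; c_1 = 8; p_1 = 5; t_1 = 7; a_2 = 7; b_2 = 9; c_2 = 3; t_2 = 5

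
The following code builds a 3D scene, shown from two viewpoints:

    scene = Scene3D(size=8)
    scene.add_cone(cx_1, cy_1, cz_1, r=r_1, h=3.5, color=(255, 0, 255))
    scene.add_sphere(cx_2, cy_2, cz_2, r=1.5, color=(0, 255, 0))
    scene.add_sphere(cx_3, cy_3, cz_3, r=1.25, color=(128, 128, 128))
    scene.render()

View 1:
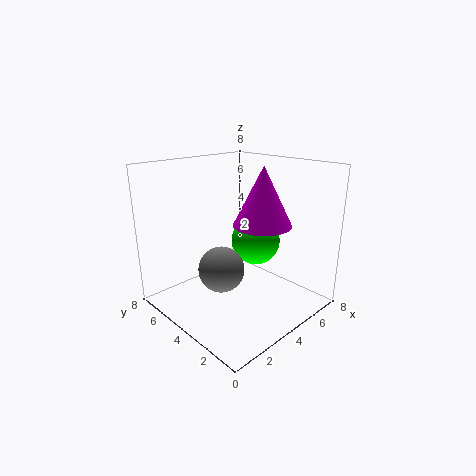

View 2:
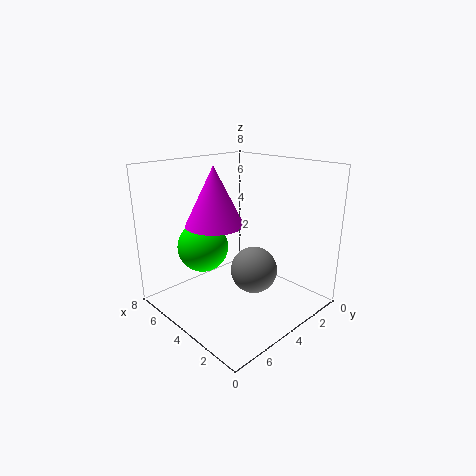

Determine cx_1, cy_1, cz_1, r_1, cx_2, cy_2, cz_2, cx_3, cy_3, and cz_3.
cx_1 = 6, cy_1 = 4, cz_1 = 4.25, r_1 = 1.75, cx_2 = 6.25, cy_2 = 4.75, cz_2 = 3, cx_3 = 2.75, cy_3 = 4, cz_3 = 2.5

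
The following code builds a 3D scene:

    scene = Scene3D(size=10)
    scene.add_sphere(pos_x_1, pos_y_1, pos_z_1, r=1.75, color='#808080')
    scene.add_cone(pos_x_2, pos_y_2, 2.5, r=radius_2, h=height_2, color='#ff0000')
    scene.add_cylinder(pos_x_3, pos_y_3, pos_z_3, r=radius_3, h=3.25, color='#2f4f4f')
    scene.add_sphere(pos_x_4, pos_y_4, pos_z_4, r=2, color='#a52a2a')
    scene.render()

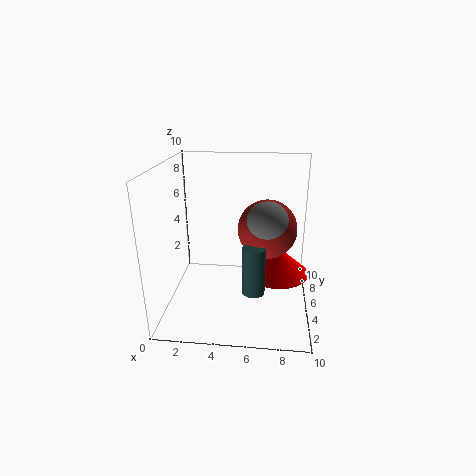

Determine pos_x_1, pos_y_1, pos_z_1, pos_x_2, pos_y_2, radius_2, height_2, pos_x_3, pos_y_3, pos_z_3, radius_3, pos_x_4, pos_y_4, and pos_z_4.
pos_x_1 = 7, pos_y_1 = 4.75, pos_z_1 = 6, pos_x_2 = 7.75, pos_y_2 = 5, radius_2 = 2.25, height_2 = 2, pos_x_3 = 6.25, pos_y_3 = 3, pos_z_3 = 2, radius_3 = 0.75, pos_x_4 = 7, pos_y_4 = 5, pos_z_4 = 5.75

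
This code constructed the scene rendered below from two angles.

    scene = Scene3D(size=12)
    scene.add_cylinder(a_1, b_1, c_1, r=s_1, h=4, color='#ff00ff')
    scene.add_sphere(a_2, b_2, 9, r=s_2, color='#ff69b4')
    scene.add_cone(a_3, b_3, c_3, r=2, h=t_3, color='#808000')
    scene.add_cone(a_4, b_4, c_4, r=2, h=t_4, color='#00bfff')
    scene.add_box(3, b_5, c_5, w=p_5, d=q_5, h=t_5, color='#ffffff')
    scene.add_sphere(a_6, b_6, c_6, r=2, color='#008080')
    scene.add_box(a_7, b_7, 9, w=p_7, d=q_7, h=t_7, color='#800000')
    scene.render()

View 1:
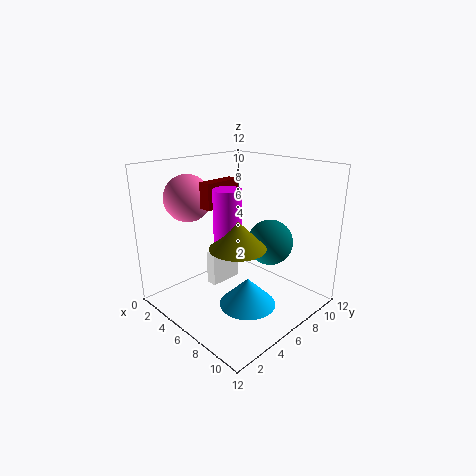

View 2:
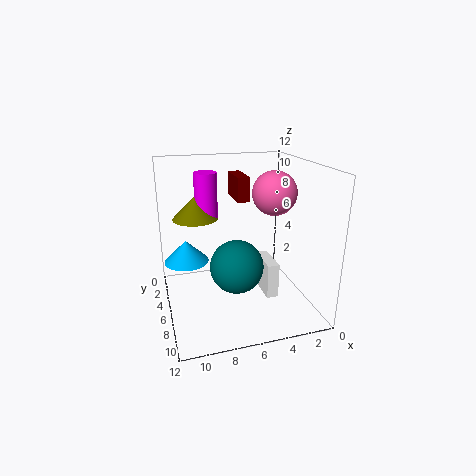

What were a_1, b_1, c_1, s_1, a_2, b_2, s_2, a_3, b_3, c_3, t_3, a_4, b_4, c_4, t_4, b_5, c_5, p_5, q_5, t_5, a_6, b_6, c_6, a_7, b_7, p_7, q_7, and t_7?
a_1 = 8
b_1 = 3
c_1 = 7
s_1 = 1
a_2 = 2
b_2 = 4
s_2 = 2
a_3 = 9
b_3 = 3
c_3 = 7
t_3 = 2
a_4 = 10
b_4 = 3
c_4 = 3
t_4 = 2
b_5 = 5
c_5 = 1
p_5 = 1
q_5 = 3
t_5 = 3
a_6 = 7
b_6 = 9
c_6 = 5
a_7 = 5
b_7 = 3
p_7 = 1
q_7 = 3
t_7 = 2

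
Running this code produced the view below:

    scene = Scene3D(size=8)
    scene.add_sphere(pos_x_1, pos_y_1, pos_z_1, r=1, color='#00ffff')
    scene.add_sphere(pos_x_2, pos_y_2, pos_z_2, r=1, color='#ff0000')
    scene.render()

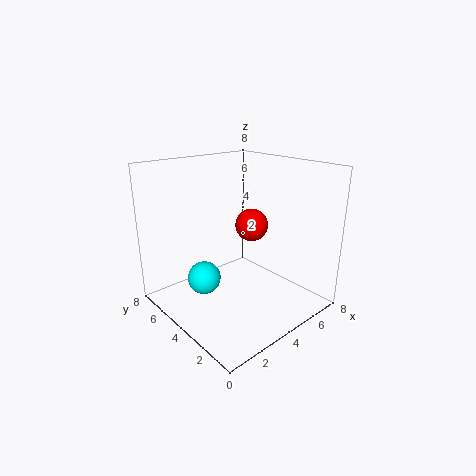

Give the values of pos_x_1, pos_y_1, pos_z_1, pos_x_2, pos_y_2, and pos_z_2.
pos_x_1 = 3
pos_y_1 = 6
pos_z_1 = 1
pos_x_2 = 6
pos_y_2 = 5
pos_z_2 = 4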